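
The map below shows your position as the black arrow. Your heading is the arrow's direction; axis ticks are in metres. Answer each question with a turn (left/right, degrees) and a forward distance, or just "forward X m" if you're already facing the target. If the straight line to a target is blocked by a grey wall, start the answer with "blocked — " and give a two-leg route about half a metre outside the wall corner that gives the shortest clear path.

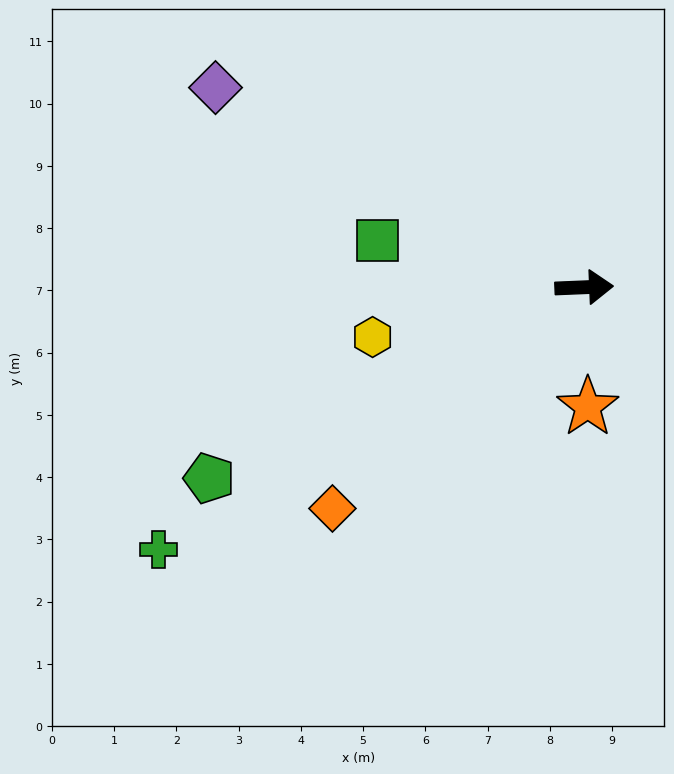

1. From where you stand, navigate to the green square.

turn left 165°, forward 3.4 m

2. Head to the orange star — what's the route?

turn right 91°, forward 1.9 m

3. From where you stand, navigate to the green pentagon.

turn right 155°, forward 6.8 m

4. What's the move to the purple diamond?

turn left 149°, forward 6.7 m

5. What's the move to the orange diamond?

turn right 141°, forward 5.4 m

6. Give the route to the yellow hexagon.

turn right 169°, forward 3.5 m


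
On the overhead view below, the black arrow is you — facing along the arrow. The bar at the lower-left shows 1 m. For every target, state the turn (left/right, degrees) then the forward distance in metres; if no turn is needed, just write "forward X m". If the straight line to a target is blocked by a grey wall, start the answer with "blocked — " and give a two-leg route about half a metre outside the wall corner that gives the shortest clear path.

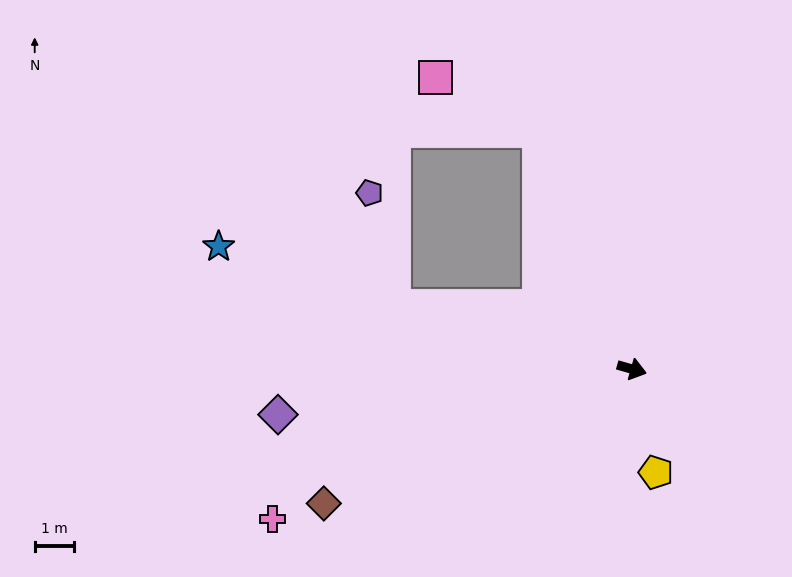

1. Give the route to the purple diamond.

turn right 157°, forward 9.1 m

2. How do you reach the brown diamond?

turn right 140°, forward 8.6 m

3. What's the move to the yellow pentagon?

turn right 61°, forward 2.7 m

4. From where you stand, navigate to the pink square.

blocked — turn left 128°, forward 6.5 m, then turn left 40°, forward 2.9 m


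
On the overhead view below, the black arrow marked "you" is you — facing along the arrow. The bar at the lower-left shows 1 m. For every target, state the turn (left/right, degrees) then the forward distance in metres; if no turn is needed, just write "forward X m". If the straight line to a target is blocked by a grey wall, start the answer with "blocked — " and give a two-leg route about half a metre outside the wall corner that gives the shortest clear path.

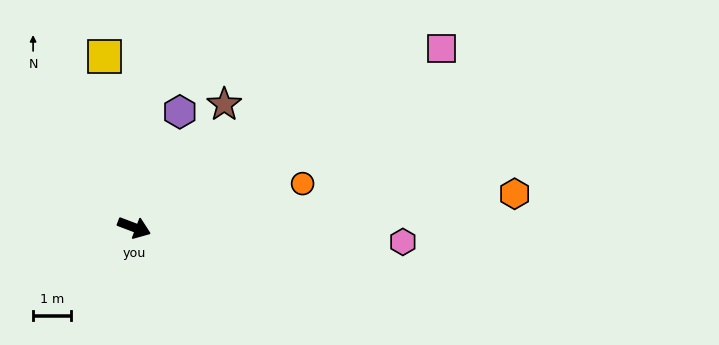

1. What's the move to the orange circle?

turn left 35°, forward 4.5 m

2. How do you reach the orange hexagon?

turn left 26°, forward 10.0 m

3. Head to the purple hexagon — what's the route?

turn left 89°, forward 3.2 m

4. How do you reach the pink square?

turn left 51°, forward 9.3 m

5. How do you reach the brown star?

turn left 75°, forward 4.0 m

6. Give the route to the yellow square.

turn left 121°, forward 4.5 m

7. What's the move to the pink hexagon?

turn left 18°, forward 7.0 m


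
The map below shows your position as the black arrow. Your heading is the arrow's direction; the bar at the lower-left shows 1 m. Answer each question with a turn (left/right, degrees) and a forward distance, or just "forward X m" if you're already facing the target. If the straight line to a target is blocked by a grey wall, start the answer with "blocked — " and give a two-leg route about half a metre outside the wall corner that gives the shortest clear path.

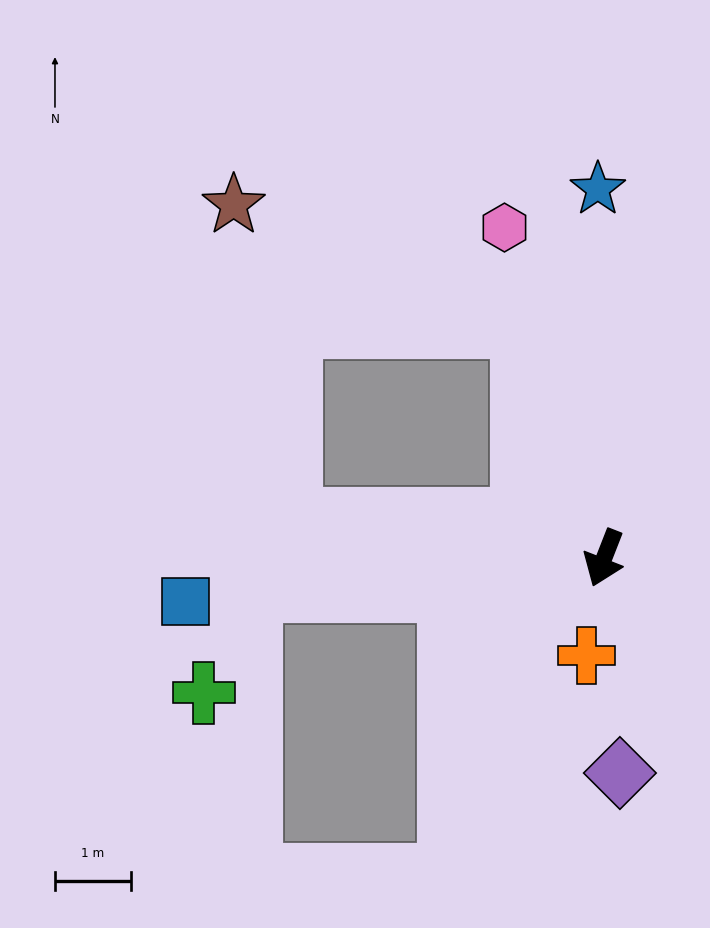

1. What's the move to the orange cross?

turn left 11°, forward 1.3 m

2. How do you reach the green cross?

blocked — turn right 63°, forward 4.7 m, then turn left 60°, forward 1.5 m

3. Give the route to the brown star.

blocked — turn right 139°, forward 3.3 m, then turn left 48°, forward 4.1 m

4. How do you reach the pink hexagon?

turn right 142°, forward 4.6 m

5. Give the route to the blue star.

turn right 158°, forward 4.9 m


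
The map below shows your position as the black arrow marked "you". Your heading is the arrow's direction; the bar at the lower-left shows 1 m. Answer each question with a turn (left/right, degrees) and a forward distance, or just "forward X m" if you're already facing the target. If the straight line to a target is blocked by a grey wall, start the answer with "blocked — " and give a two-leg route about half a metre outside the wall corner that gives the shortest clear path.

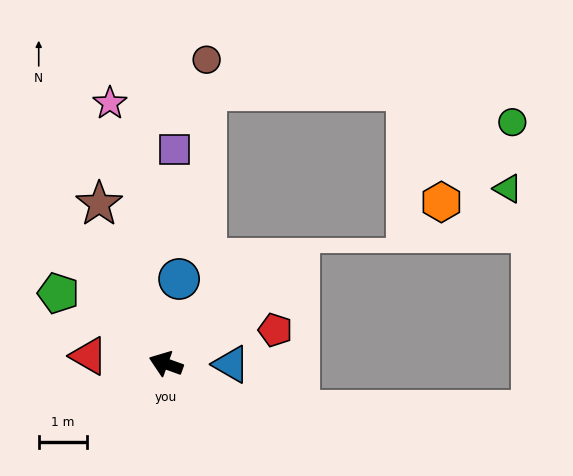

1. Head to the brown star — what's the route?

turn right 48°, forward 3.6 m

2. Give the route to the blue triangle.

turn right 161°, forward 1.4 m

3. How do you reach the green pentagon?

turn right 14°, forward 2.7 m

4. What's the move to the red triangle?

turn left 14°, forward 1.6 m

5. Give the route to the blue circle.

turn right 79°, forward 1.8 m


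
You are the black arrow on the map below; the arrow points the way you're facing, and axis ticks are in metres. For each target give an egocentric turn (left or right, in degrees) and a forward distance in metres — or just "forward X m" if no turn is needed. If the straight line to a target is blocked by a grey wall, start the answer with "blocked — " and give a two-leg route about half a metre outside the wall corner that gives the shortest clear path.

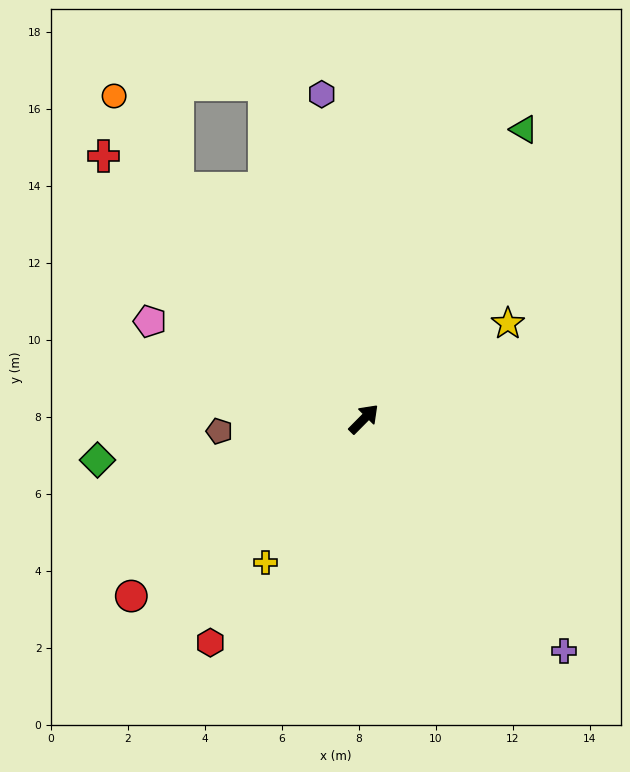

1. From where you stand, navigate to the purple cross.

turn right 94°, forward 8.0 m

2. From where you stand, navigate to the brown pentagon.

turn left 140°, forward 3.8 m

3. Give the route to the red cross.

turn left 89°, forward 9.6 m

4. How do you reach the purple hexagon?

turn left 52°, forward 8.5 m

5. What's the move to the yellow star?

turn right 12°, forward 4.5 m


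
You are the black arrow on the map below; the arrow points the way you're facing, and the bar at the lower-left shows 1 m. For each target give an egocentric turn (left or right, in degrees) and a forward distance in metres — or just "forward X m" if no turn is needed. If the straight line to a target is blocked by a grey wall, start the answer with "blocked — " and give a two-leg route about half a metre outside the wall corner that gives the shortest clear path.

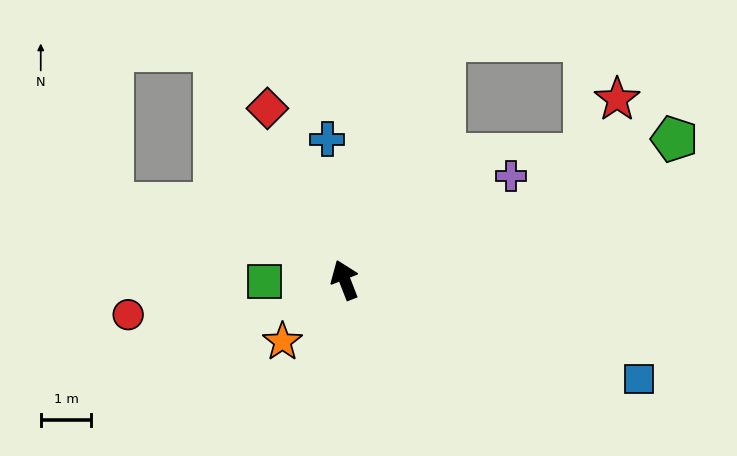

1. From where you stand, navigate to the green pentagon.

turn right 88°, forward 7.1 m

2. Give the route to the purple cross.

turn right 79°, forward 3.9 m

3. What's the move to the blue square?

turn right 130°, forward 6.1 m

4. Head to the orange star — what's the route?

turn left 114°, forward 1.7 m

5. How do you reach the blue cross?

turn right 14°, forward 2.8 m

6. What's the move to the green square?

turn left 70°, forward 1.6 m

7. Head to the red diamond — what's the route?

turn left 3°, forward 3.7 m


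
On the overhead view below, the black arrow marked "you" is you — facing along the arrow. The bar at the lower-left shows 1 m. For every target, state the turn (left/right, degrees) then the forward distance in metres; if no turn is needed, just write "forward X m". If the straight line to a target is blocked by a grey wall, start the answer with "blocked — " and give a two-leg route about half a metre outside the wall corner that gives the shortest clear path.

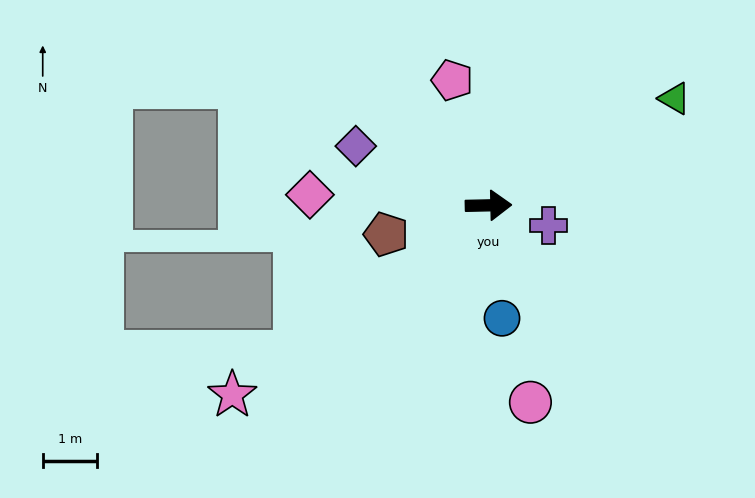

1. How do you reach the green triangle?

turn left 29°, forward 3.9 m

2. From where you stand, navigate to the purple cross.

turn right 20°, forward 1.2 m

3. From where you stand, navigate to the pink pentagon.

turn left 105°, forward 2.4 m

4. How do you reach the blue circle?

turn right 84°, forward 2.1 m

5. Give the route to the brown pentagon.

turn right 165°, forward 2.0 m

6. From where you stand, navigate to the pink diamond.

turn left 175°, forward 3.3 m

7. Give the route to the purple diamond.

turn left 155°, forward 2.7 m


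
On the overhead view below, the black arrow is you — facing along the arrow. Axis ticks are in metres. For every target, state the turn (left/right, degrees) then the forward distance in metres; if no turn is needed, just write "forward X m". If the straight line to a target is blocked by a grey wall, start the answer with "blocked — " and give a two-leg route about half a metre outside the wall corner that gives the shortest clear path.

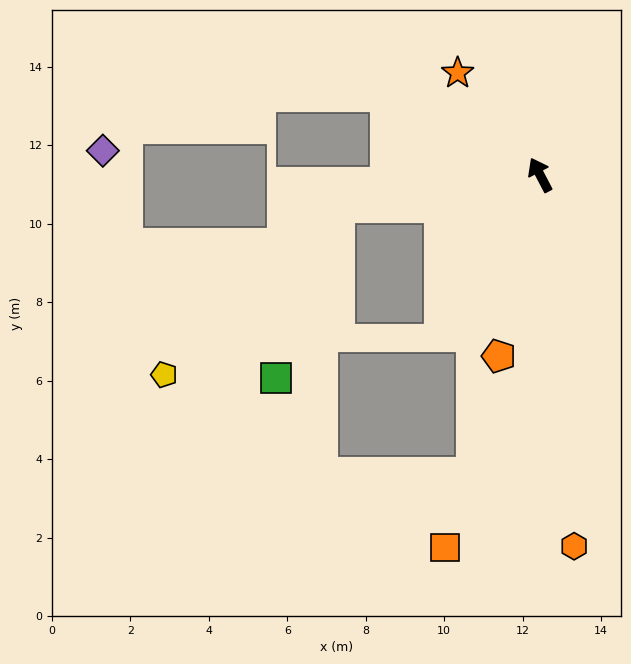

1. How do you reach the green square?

blocked — turn left 71°, forward 5.2 m, then turn left 61°, forward 4.7 m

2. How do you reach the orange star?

turn left 11°, forward 3.3 m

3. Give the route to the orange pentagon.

turn left 140°, forward 4.7 m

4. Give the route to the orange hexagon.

turn left 158°, forward 9.5 m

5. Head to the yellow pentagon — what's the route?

blocked — turn left 71°, forward 5.2 m, then turn left 35°, forward 6.2 m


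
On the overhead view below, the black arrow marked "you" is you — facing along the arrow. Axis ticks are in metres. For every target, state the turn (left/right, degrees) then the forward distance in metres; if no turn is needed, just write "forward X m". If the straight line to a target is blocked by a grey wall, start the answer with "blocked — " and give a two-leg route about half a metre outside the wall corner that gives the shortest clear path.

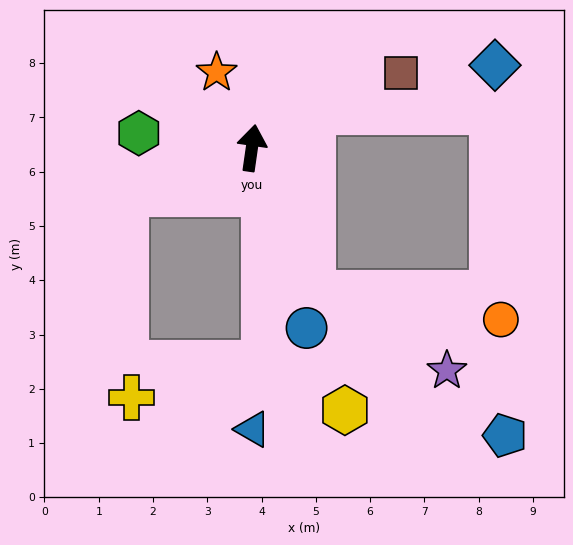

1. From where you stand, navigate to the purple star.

blocked — turn right 149°, forward 2.9 m, then turn left 37°, forward 2.9 m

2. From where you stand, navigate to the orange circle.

blocked — turn right 149°, forward 2.9 m, then turn left 59°, forward 3.5 m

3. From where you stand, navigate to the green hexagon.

turn left 91°, forward 2.1 m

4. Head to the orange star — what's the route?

turn left 33°, forward 1.5 m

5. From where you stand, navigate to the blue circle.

turn right 155°, forward 3.5 m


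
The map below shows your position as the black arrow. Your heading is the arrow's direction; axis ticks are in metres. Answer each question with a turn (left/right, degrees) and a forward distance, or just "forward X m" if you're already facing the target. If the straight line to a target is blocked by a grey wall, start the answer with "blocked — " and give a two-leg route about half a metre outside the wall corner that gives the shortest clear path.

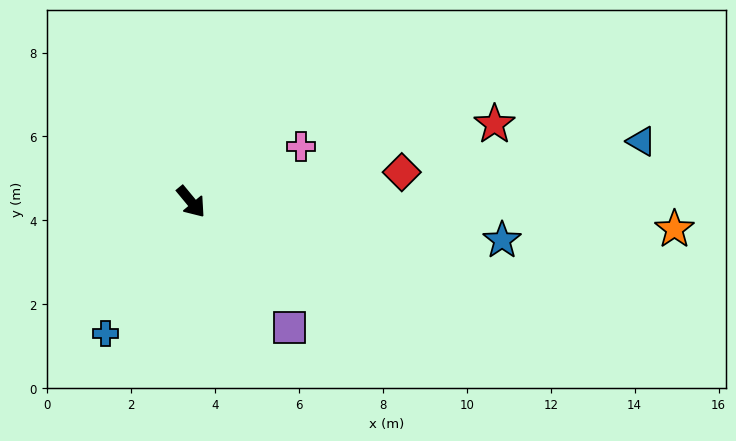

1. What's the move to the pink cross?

turn left 77°, forward 2.9 m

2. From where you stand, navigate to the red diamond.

turn left 58°, forward 5.1 m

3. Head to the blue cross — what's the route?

turn right 73°, forward 3.7 m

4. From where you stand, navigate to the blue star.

turn left 43°, forward 7.5 m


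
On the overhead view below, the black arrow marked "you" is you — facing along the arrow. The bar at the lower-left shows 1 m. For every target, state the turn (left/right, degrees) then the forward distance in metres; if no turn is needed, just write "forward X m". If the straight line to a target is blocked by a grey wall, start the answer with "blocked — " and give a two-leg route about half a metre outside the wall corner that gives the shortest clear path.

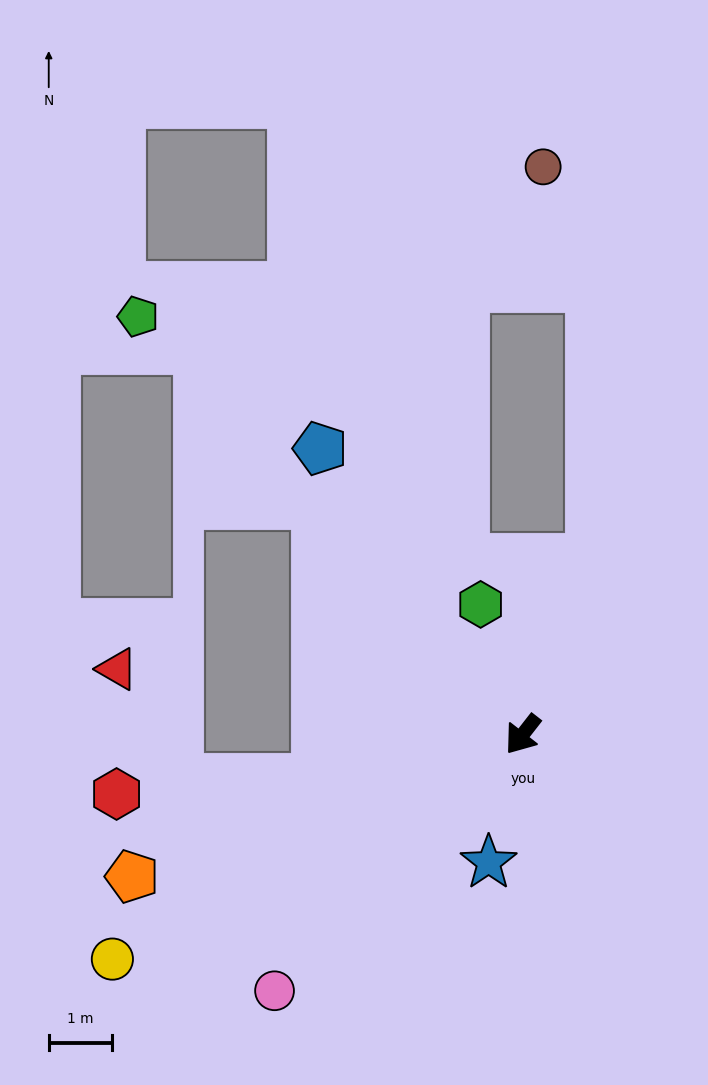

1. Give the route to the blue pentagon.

turn right 107°, forward 5.6 m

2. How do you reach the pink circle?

turn right 6°, forward 5.7 m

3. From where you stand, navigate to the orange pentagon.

turn right 32°, forward 6.6 m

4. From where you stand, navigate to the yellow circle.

turn right 23°, forward 7.4 m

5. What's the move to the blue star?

turn left 23°, forward 2.1 m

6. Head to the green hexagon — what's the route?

turn right 124°, forward 2.2 m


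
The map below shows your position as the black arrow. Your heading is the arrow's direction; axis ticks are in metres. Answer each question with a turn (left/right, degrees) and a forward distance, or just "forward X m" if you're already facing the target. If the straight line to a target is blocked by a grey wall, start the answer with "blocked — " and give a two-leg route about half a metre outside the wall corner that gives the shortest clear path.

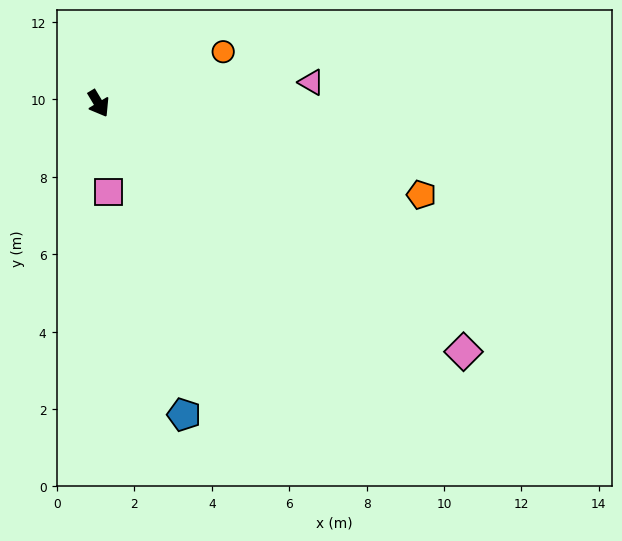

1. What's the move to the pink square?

turn right 24°, forward 2.3 m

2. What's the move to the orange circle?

turn left 82°, forward 3.5 m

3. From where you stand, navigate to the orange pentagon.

turn left 43°, forward 8.7 m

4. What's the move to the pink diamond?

turn left 25°, forward 11.4 m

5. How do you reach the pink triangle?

turn left 65°, forward 5.5 m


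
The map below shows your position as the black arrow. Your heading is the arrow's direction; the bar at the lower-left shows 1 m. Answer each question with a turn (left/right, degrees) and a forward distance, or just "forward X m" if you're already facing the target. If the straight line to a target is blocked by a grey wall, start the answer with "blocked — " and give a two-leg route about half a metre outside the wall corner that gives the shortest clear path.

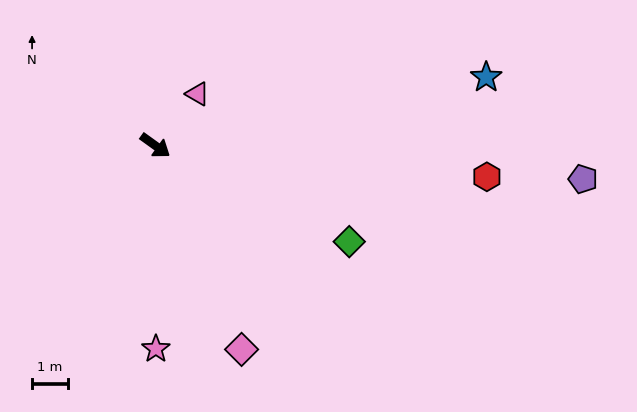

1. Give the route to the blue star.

turn left 47°, forward 9.4 m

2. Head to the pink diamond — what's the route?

turn right 31°, forward 6.2 m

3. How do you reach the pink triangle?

turn left 86°, forward 1.9 m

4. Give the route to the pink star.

turn right 54°, forward 5.7 m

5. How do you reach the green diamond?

turn left 9°, forward 6.0 m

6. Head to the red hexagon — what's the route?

turn left 30°, forward 9.3 m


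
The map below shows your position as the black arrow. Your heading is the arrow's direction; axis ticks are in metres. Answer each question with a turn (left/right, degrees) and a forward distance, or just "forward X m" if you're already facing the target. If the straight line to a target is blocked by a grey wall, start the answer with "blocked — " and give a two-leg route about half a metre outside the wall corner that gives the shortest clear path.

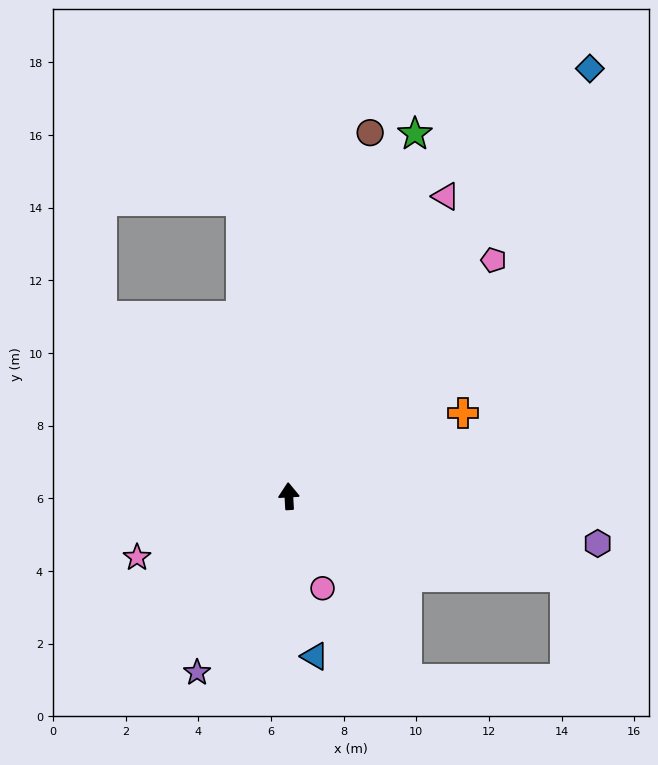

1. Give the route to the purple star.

turn left 149°, forward 5.5 m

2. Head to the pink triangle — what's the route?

turn right 31°, forward 9.3 m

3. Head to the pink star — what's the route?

turn left 109°, forward 4.5 m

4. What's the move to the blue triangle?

turn right 174°, forward 4.5 m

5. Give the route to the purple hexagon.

turn right 102°, forward 8.6 m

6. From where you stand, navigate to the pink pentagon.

turn right 44°, forward 8.6 m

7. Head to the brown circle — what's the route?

turn right 16°, forward 10.3 m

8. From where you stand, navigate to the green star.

turn right 22°, forward 10.6 m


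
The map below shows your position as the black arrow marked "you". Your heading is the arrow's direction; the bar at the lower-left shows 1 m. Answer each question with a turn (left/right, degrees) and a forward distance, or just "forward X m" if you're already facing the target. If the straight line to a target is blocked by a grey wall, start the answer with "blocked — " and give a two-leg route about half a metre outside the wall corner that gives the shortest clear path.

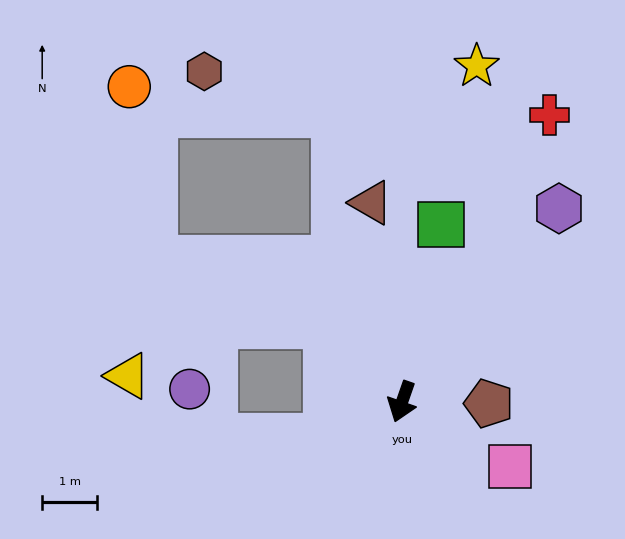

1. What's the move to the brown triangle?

turn right 152°, forward 3.7 m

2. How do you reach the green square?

turn right 173°, forward 3.3 m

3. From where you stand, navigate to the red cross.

turn left 172°, forward 5.9 m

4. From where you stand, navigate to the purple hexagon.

turn left 160°, forward 4.5 m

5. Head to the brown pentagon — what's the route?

turn left 108°, forward 1.6 m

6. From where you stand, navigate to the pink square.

turn left 78°, forward 2.3 m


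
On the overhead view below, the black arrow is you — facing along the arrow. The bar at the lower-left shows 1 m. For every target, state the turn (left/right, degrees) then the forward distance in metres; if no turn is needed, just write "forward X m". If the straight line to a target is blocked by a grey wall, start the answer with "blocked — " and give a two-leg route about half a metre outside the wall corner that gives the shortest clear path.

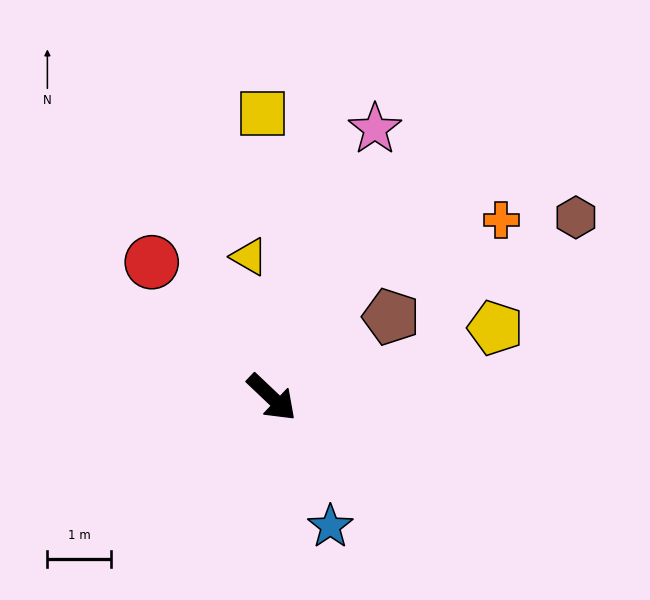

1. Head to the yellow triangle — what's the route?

turn left 143°, forward 2.3 m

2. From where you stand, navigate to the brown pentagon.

turn left 77°, forward 2.3 m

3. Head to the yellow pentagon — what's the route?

turn left 61°, forward 3.7 m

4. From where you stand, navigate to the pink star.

turn left 112°, forward 4.5 m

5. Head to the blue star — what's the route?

turn right 22°, forward 2.2 m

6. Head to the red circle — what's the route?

turn left 175°, forward 2.9 m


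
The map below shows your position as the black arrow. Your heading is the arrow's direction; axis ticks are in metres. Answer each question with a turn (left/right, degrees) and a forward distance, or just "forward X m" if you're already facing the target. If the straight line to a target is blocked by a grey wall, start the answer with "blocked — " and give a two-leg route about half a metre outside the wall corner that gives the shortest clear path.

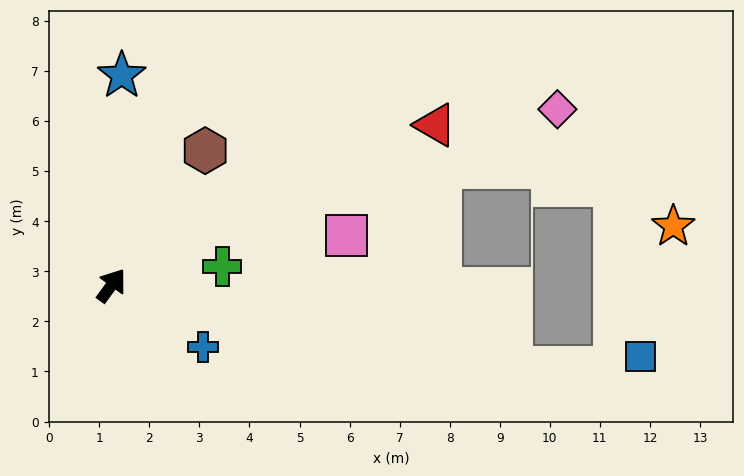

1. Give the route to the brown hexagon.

forward 3.3 m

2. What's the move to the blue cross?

turn right 88°, forward 2.2 m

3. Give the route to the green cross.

turn right 44°, forward 2.2 m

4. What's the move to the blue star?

turn left 33°, forward 4.2 m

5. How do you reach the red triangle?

turn right 28°, forward 7.2 m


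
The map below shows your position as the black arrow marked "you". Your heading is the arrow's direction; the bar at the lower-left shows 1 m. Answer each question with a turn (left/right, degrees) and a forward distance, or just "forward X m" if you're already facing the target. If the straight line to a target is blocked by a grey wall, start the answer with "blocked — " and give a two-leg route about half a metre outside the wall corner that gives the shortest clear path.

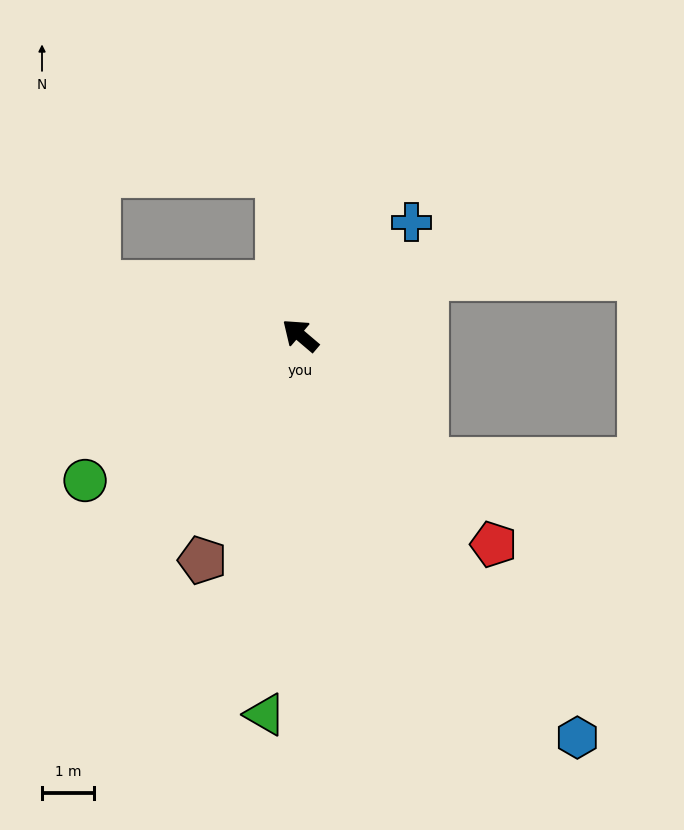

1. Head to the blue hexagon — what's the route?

turn left 165°, forward 9.4 m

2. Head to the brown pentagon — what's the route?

turn left 107°, forward 4.7 m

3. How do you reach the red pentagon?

turn left 173°, forward 5.5 m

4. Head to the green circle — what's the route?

turn left 74°, forward 5.0 m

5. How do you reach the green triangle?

turn left 125°, forward 7.3 m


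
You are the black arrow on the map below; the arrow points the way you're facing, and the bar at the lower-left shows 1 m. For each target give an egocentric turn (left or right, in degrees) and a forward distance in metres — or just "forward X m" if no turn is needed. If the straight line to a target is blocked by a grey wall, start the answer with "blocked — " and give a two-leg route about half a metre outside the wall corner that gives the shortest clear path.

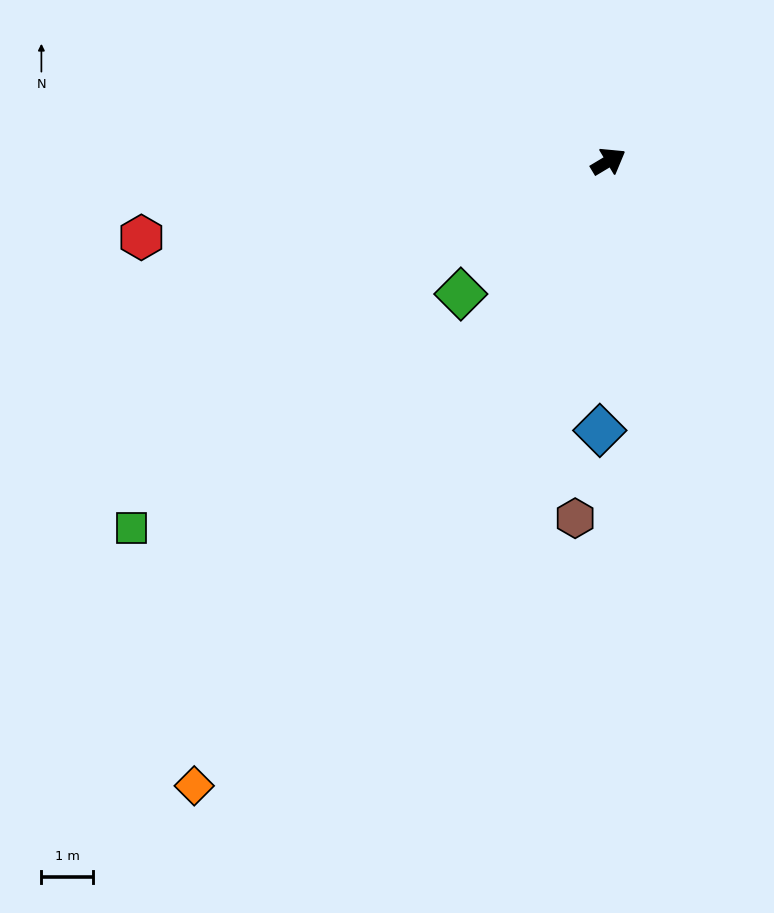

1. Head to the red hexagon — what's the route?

turn left 158°, forward 9.1 m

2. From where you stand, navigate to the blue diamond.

turn right 123°, forward 5.2 m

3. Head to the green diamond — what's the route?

turn right 169°, forward 3.8 m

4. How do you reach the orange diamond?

turn right 155°, forward 14.5 m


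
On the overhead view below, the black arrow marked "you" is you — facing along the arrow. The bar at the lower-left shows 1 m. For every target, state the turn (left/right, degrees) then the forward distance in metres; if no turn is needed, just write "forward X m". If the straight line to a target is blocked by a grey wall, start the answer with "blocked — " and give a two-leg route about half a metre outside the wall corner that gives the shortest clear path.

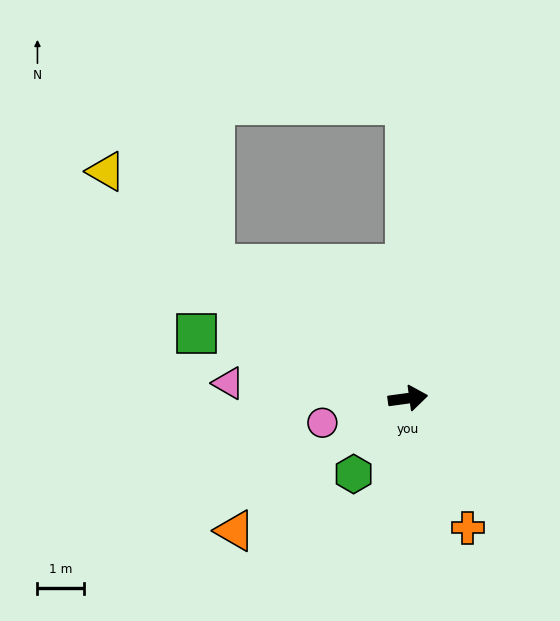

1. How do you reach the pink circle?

turn right 172°, forward 1.9 m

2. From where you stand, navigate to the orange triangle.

turn right 150°, forward 4.7 m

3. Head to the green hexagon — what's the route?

turn right 133°, forward 2.0 m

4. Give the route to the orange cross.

turn right 73°, forward 3.1 m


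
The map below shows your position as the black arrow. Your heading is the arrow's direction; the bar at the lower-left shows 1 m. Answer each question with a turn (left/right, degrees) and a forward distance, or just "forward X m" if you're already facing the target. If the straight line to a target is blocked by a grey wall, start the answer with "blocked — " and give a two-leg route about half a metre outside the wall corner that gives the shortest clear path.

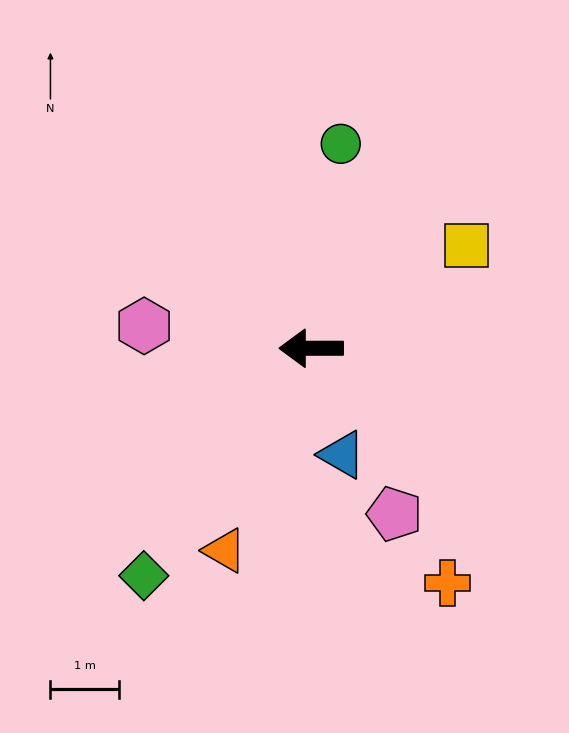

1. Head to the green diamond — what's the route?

turn left 54°, forward 4.1 m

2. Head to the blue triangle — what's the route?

turn left 106°, forward 1.6 m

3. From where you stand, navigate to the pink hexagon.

turn right 8°, forward 2.4 m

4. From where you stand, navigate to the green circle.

turn right 98°, forward 3.0 m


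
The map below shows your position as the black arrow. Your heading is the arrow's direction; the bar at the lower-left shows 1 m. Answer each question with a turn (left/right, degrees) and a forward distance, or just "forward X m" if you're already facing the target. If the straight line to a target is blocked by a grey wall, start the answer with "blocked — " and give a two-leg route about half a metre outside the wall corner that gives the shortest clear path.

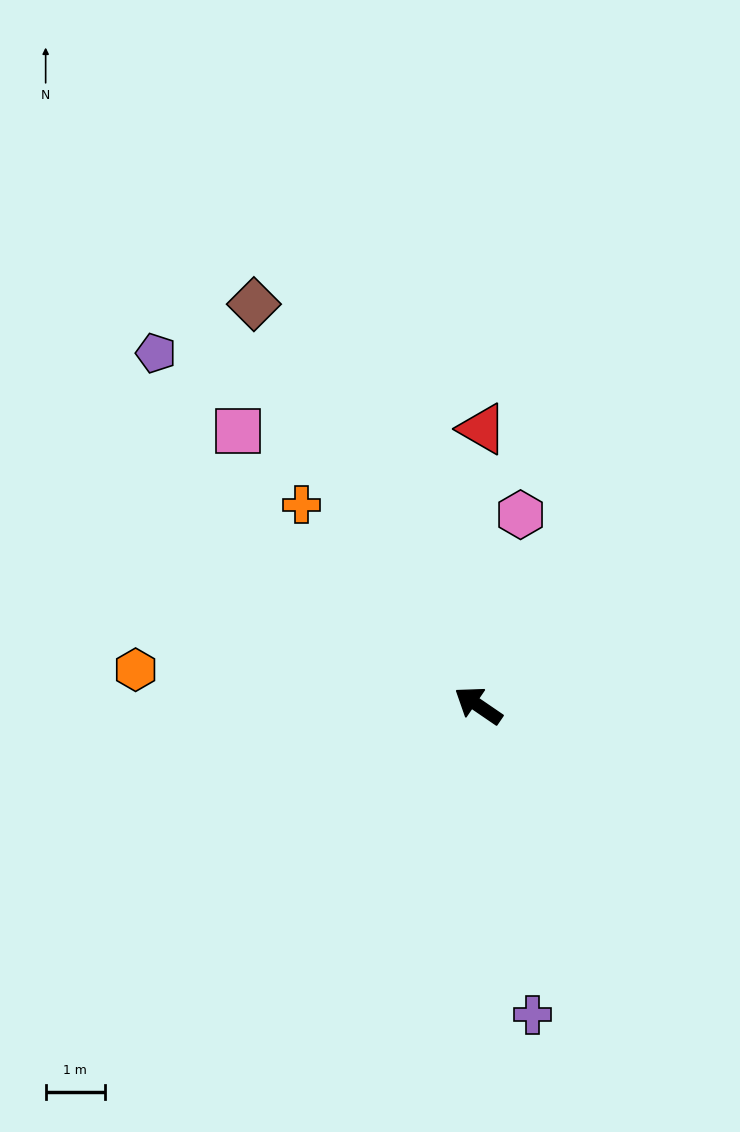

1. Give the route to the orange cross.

turn right 14°, forward 4.5 m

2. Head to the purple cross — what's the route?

turn left 134°, forward 5.3 m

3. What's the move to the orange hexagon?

turn left 28°, forward 5.8 m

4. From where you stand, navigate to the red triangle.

turn right 56°, forward 4.6 m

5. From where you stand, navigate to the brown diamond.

turn right 26°, forward 7.7 m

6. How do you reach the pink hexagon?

turn right 68°, forward 3.3 m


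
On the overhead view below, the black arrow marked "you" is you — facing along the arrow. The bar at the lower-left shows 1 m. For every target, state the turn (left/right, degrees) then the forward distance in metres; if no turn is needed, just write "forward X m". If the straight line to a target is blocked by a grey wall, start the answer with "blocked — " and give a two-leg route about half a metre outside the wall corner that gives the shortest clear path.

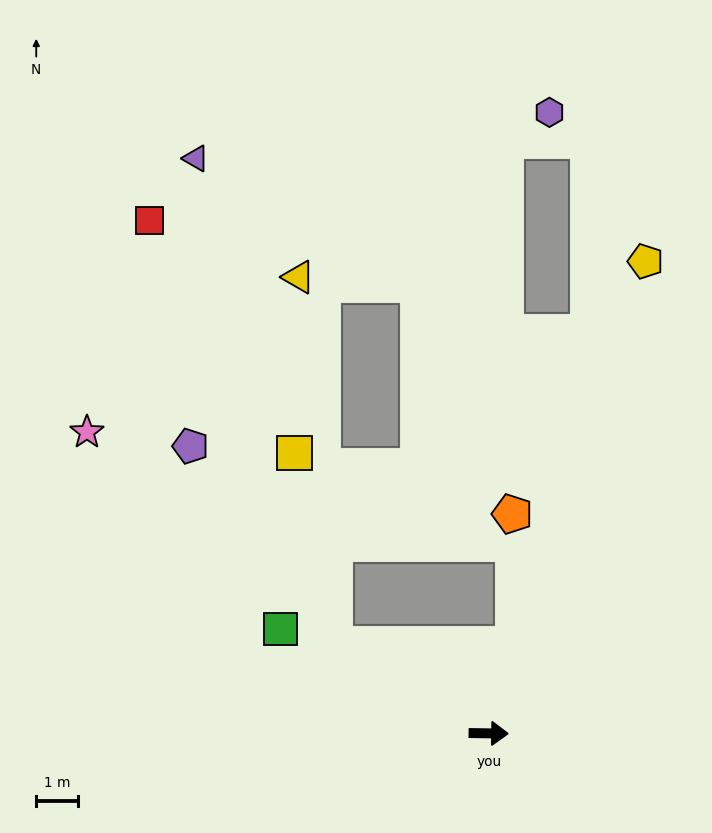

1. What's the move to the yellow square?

blocked — turn left 151°, forward 4.2 m, then turn right 48°, forward 4.6 m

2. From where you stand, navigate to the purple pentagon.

blocked — turn left 151°, forward 4.2 m, then turn right 24°, forward 5.8 m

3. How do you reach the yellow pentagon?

turn left 73°, forward 11.8 m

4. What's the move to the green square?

turn left 154°, forward 5.5 m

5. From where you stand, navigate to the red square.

blocked — turn left 151°, forward 4.2 m, then turn right 36°, forward 11.0 m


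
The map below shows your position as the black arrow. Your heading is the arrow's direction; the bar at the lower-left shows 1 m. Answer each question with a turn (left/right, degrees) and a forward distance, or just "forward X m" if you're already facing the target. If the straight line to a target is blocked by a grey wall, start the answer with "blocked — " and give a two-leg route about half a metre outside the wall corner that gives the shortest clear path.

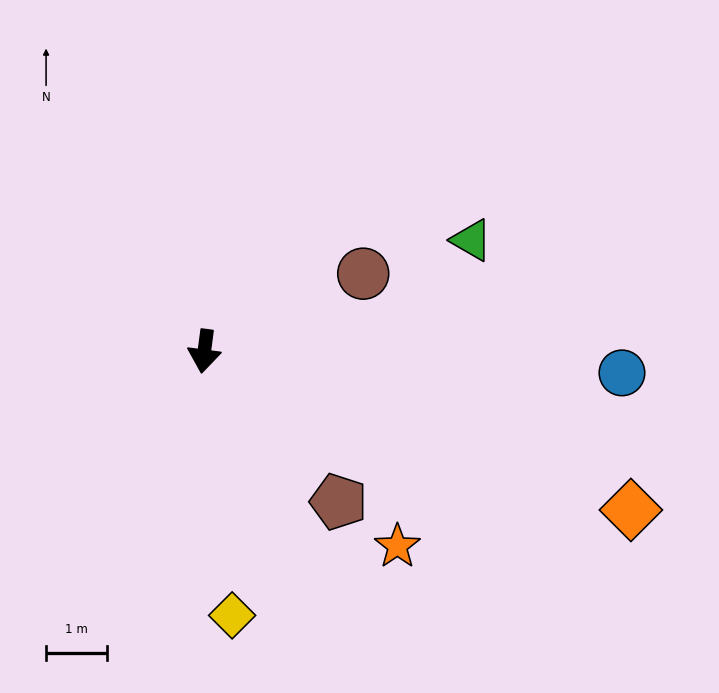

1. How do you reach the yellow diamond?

turn left 13°, forward 4.4 m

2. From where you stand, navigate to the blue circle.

turn left 94°, forward 6.9 m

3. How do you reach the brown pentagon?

turn left 49°, forward 3.3 m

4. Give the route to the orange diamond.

turn left 77°, forward 7.5 m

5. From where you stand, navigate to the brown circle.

turn left 123°, forward 2.9 m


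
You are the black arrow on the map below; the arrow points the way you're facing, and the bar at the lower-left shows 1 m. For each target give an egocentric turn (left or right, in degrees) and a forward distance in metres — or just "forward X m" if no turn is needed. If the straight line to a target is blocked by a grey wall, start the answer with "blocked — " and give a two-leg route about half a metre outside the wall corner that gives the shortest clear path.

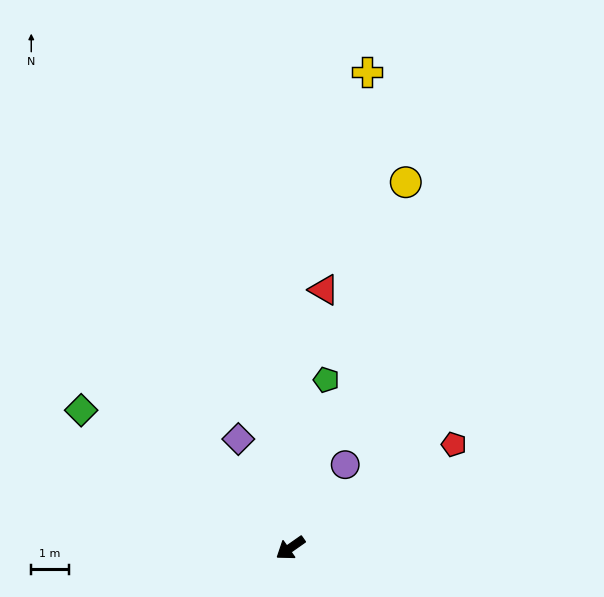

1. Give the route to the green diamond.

turn right 68°, forward 6.7 m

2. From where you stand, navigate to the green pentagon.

turn right 137°, forward 4.6 m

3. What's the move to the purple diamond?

turn right 99°, forward 3.2 m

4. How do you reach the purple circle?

turn right 158°, forward 2.7 m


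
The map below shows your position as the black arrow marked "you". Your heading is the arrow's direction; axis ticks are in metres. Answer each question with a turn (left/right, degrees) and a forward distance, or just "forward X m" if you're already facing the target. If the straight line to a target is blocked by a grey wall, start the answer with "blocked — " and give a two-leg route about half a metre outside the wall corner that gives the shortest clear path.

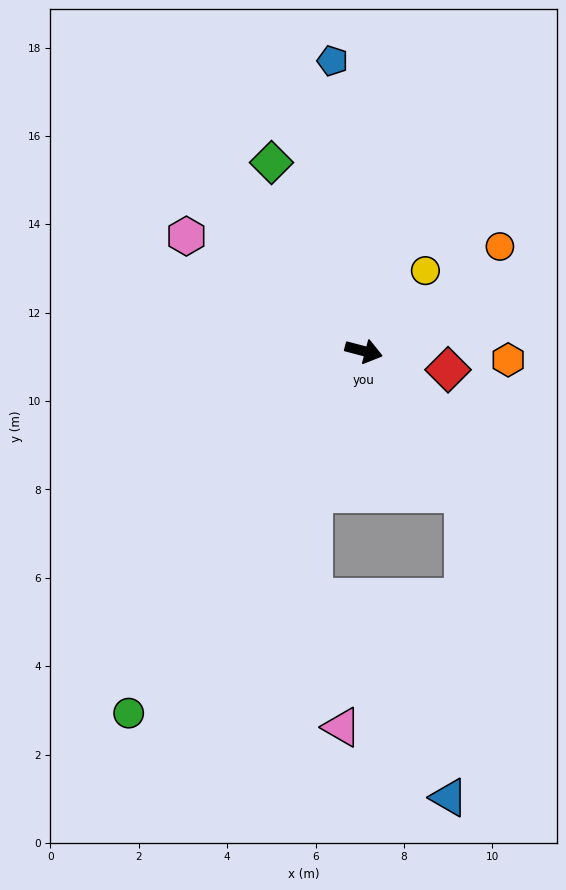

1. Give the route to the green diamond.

turn left 131°, forward 4.8 m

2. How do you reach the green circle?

turn right 108°, forward 9.8 m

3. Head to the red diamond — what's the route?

turn left 2°, forward 2.0 m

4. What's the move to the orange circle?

turn left 52°, forward 3.9 m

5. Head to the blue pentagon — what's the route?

turn left 111°, forward 6.6 m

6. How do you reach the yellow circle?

turn left 67°, forward 2.3 m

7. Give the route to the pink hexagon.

turn left 162°, forward 4.8 m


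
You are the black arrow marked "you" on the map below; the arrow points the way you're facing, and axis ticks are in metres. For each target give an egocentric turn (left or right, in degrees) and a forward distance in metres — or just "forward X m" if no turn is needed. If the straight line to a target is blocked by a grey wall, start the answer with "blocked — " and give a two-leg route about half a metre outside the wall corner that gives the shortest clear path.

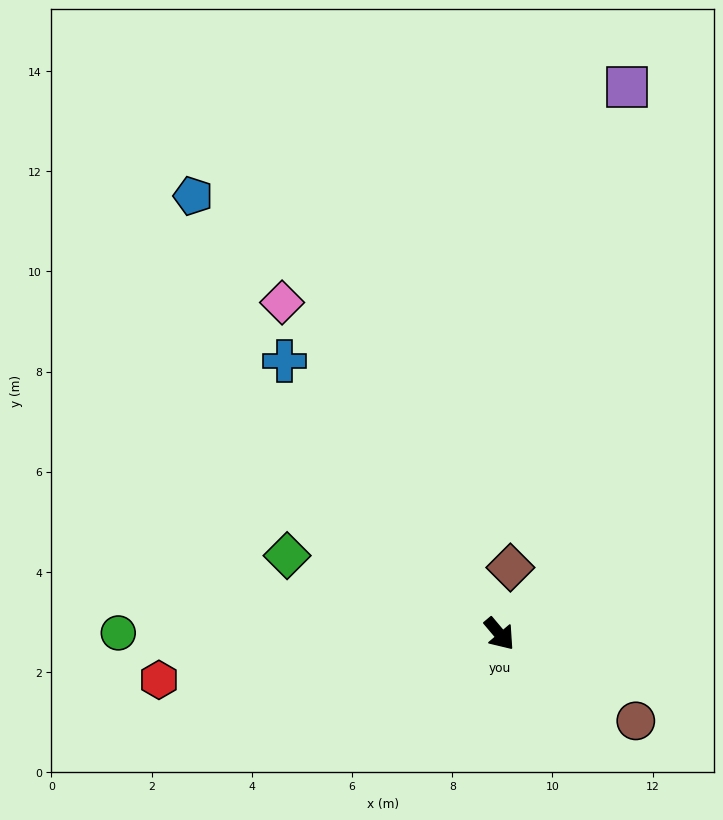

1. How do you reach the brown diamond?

turn left 131°, forward 1.3 m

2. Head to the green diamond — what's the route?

turn right 150°, forward 4.5 m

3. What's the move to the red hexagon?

turn right 122°, forward 6.9 m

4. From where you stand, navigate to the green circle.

turn right 130°, forward 7.6 m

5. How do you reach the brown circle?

turn left 17°, forward 3.2 m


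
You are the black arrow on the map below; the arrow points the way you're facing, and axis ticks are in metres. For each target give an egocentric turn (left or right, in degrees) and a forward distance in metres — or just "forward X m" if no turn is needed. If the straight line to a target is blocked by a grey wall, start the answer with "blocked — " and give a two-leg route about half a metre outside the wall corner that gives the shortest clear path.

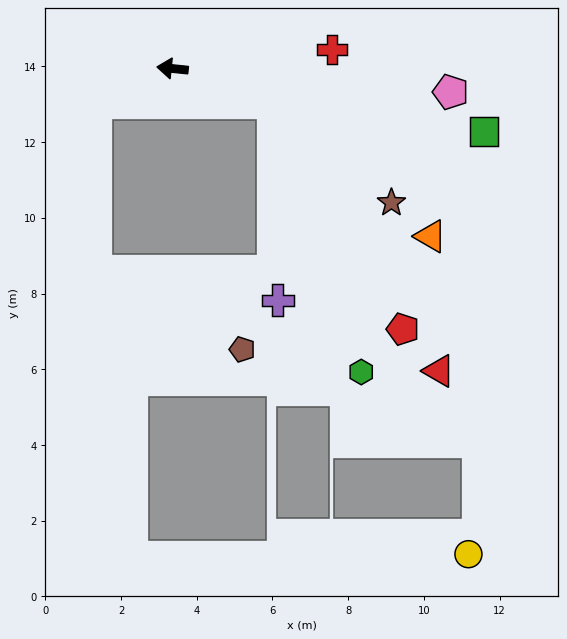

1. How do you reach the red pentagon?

blocked — turn left 167°, forward 2.8 m, then turn right 41°, forward 6.9 m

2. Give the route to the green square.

turn left 174°, forward 8.4 m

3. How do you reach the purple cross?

blocked — turn left 167°, forward 2.8 m, then turn right 70°, forward 5.2 m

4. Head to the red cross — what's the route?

turn right 167°, forward 4.2 m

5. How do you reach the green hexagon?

blocked — turn left 167°, forward 2.8 m, then turn right 53°, forward 7.5 m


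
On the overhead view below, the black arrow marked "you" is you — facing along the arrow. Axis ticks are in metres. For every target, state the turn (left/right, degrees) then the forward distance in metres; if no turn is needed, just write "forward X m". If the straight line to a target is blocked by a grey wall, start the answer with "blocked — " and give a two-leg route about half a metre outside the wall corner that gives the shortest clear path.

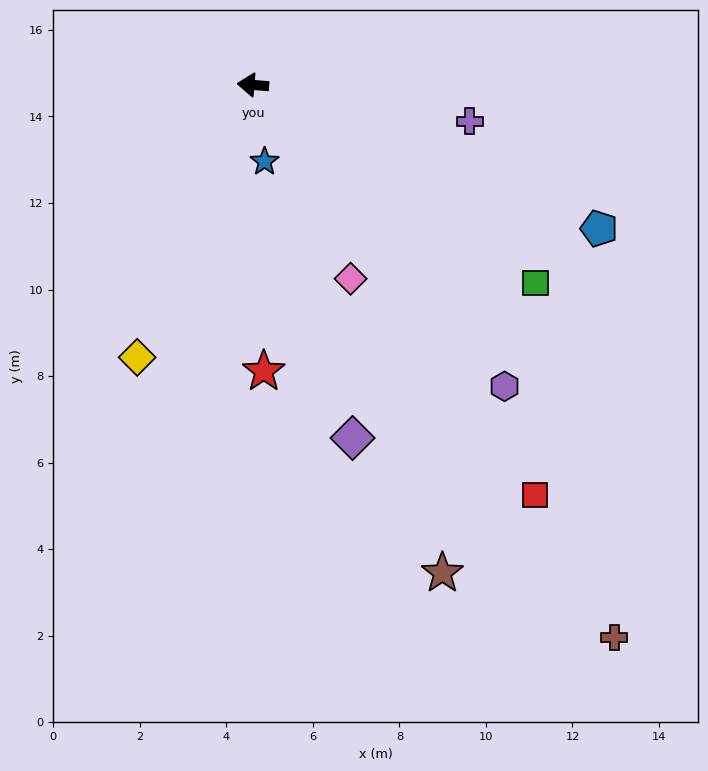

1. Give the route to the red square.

turn left 129°, forward 11.5 m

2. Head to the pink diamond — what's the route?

turn left 121°, forward 5.0 m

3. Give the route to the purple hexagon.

turn left 135°, forward 9.1 m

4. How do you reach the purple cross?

turn left 175°, forward 5.1 m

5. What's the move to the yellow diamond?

turn left 72°, forward 6.8 m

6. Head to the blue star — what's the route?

turn left 103°, forward 1.8 m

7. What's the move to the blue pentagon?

turn left 162°, forward 8.7 m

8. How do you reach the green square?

turn left 150°, forward 8.0 m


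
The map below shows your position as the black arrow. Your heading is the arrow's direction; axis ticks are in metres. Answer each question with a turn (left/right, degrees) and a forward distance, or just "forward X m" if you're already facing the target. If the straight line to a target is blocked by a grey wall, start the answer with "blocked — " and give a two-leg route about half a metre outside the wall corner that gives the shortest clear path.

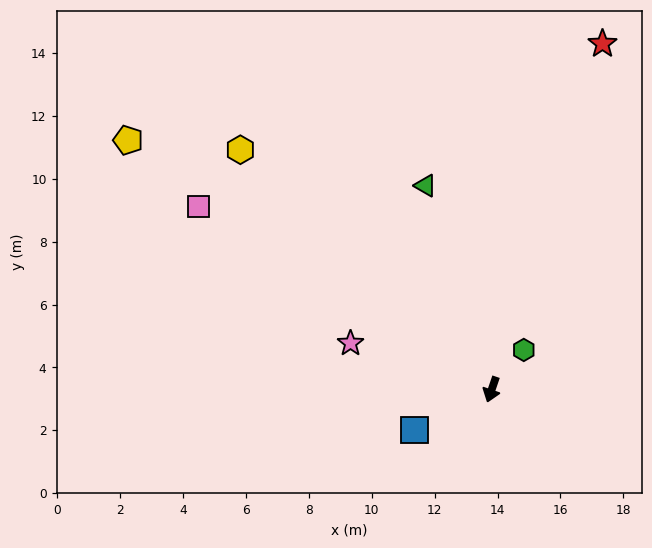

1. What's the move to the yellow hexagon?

turn right 115°, forward 11.0 m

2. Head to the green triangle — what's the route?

turn right 143°, forward 6.8 m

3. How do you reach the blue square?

turn right 43°, forward 2.8 m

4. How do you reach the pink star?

turn right 89°, forward 4.7 m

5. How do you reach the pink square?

turn right 103°, forward 11.0 m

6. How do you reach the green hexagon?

turn left 160°, forward 1.6 m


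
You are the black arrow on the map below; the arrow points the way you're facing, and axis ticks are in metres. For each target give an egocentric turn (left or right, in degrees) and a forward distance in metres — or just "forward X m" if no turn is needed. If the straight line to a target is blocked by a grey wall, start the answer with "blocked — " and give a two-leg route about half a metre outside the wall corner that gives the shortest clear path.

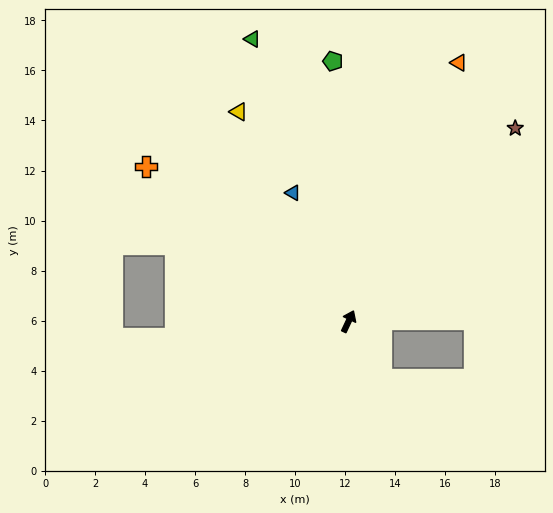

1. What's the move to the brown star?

turn right 16°, forward 10.2 m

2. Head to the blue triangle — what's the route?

turn left 49°, forward 5.6 m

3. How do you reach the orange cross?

turn left 78°, forward 10.2 m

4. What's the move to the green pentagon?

turn left 29°, forward 10.4 m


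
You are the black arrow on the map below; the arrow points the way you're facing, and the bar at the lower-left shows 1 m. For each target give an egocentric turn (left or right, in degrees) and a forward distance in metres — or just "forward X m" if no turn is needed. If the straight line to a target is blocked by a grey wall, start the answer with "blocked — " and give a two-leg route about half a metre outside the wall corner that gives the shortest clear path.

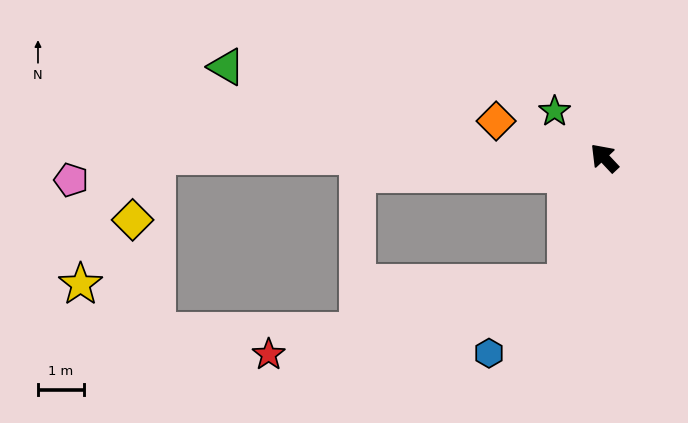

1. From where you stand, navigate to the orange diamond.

turn left 28°, forward 2.5 m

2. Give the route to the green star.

turn left 4°, forward 1.5 m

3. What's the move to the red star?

blocked — turn left 120°, forward 2.9 m, then turn right 60°, forward 6.7 m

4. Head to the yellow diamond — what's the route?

blocked — turn left 46°, forward 9.7 m, then turn left 71°, forward 1.5 m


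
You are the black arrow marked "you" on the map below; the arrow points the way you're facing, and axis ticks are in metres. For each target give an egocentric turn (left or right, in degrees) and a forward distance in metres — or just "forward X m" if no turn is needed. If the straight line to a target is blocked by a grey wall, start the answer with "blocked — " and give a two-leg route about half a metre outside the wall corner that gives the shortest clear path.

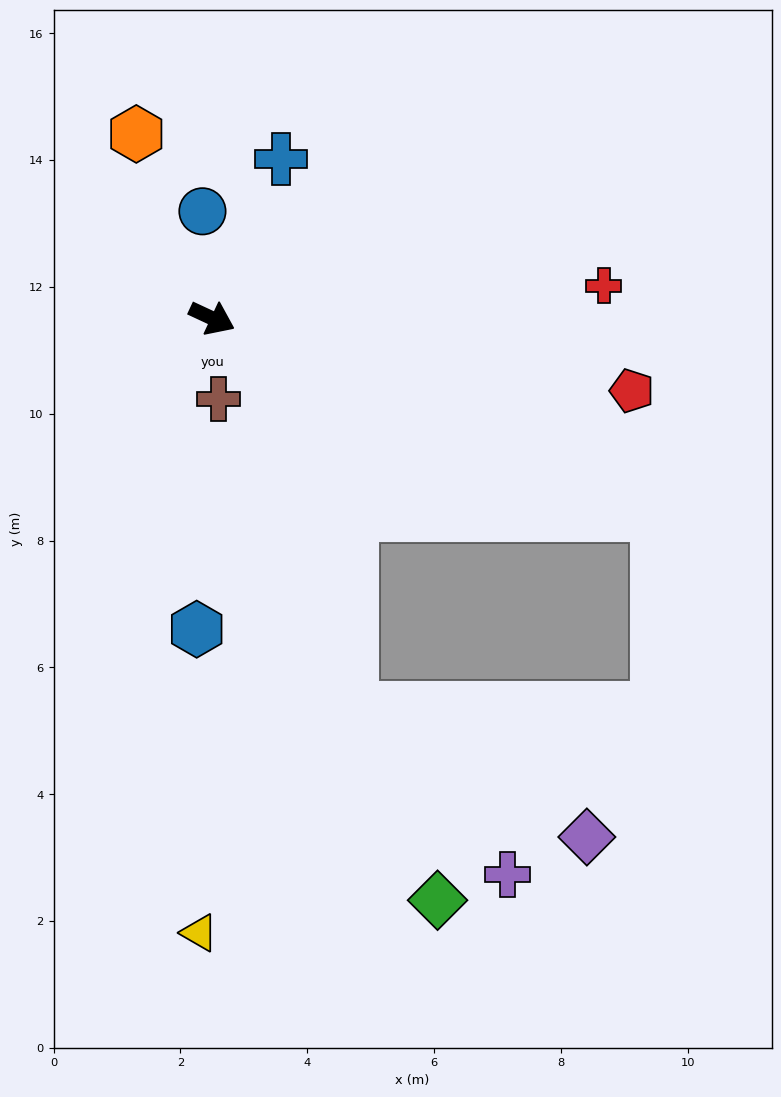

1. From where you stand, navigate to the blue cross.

turn left 92°, forward 2.7 m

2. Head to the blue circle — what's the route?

turn left 120°, forward 1.7 m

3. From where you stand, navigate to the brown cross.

turn right 61°, forward 1.3 m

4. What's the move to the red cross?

turn left 30°, forward 6.2 m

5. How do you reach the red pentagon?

turn left 15°, forward 6.7 m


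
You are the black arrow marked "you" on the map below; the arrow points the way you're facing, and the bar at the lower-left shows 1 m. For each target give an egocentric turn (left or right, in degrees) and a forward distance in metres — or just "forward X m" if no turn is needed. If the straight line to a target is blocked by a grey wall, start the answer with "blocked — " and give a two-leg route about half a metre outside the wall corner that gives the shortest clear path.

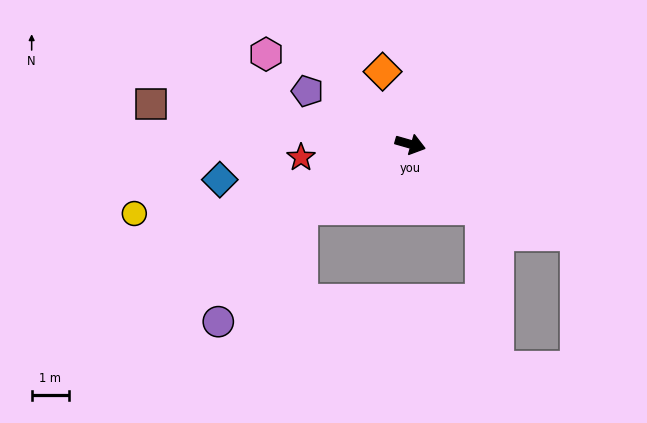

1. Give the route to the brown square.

turn right 173°, forward 7.0 m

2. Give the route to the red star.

turn right 157°, forward 2.9 m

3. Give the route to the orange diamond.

turn left 127°, forward 2.1 m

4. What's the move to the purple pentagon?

turn left 169°, forward 3.1 m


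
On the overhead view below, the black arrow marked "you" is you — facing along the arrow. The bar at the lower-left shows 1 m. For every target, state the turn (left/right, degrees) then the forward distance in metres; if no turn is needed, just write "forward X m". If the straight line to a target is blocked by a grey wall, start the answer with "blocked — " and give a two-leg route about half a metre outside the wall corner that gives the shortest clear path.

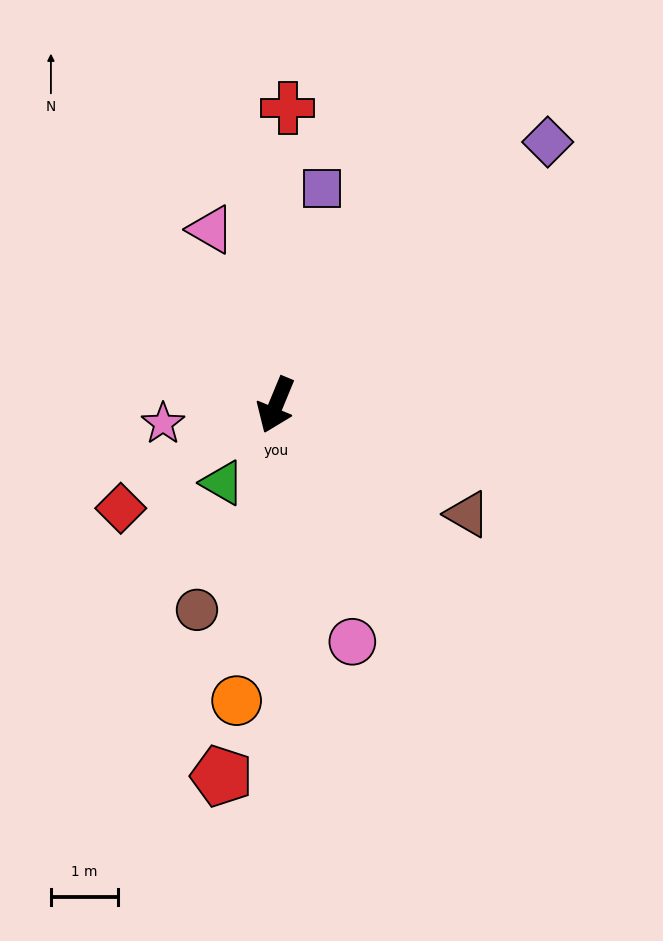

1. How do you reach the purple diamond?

turn left 157°, forward 5.7 m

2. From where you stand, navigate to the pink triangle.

turn right 137°, forward 2.8 m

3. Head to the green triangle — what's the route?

turn right 12°, forward 1.4 m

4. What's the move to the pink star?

turn right 58°, forward 1.7 m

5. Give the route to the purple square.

turn right 170°, forward 3.3 m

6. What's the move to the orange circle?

turn left 15°, forward 4.5 m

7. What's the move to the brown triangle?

turn left 83°, forward 3.3 m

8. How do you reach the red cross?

turn right 160°, forward 4.5 m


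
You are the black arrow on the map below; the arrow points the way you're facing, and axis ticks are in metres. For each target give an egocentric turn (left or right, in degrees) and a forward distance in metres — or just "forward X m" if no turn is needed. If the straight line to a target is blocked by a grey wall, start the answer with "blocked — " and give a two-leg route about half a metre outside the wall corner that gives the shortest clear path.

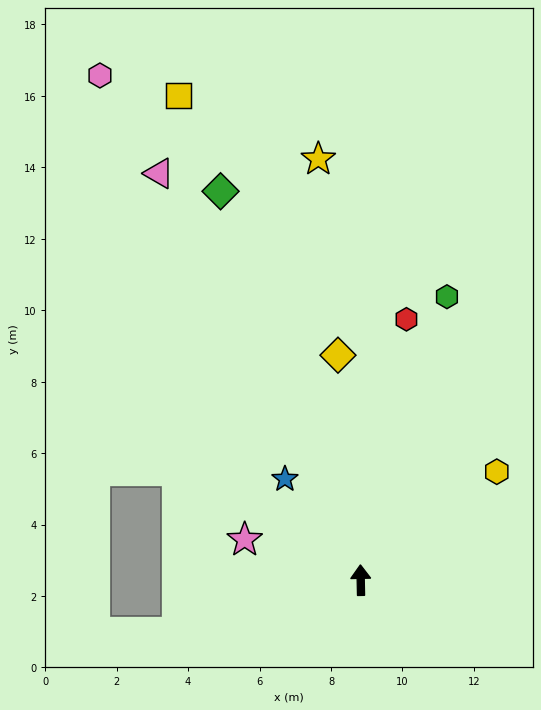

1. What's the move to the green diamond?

turn left 19°, forward 11.6 m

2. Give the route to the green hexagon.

turn right 18°, forward 8.3 m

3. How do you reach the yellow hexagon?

turn right 53°, forward 4.9 m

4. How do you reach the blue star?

turn left 36°, forward 3.5 m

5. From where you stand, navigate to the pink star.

turn left 70°, forward 3.4 m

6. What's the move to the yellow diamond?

turn left 5°, forward 6.3 m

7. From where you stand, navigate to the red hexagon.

turn right 11°, forward 7.4 m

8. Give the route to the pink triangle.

turn left 25°, forward 12.7 m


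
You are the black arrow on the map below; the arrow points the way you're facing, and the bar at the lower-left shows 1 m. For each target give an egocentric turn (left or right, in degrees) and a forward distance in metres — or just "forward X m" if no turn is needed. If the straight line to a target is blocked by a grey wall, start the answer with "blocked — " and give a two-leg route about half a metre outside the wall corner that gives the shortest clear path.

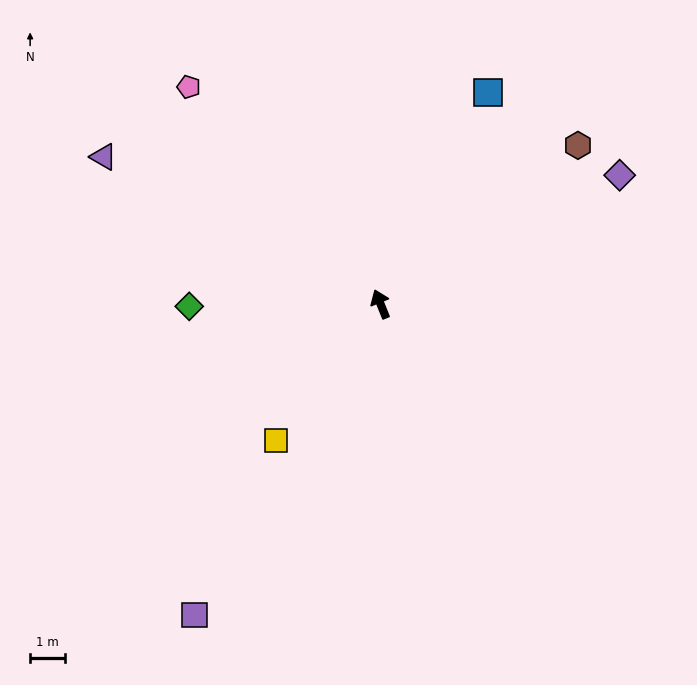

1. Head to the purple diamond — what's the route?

turn right 84°, forward 7.9 m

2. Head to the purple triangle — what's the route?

turn left 40°, forward 9.1 m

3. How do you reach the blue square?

turn right 49°, forward 6.9 m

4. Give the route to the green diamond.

turn left 69°, forward 5.5 m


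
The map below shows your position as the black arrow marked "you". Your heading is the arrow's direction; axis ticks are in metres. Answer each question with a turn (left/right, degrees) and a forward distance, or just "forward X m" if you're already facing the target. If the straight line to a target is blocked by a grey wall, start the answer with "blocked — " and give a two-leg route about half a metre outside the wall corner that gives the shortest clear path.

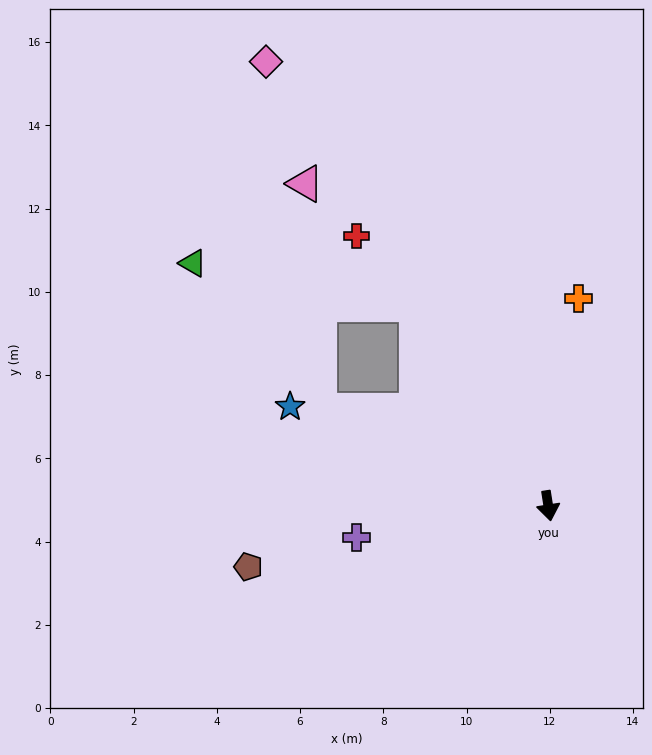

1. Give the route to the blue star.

turn right 120°, forward 6.6 m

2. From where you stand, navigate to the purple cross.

turn right 90°, forward 4.7 m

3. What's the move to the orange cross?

turn left 163°, forward 5.0 m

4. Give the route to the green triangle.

blocked — turn right 156°, forward 5.8 m, then turn left 47°, forward 5.5 m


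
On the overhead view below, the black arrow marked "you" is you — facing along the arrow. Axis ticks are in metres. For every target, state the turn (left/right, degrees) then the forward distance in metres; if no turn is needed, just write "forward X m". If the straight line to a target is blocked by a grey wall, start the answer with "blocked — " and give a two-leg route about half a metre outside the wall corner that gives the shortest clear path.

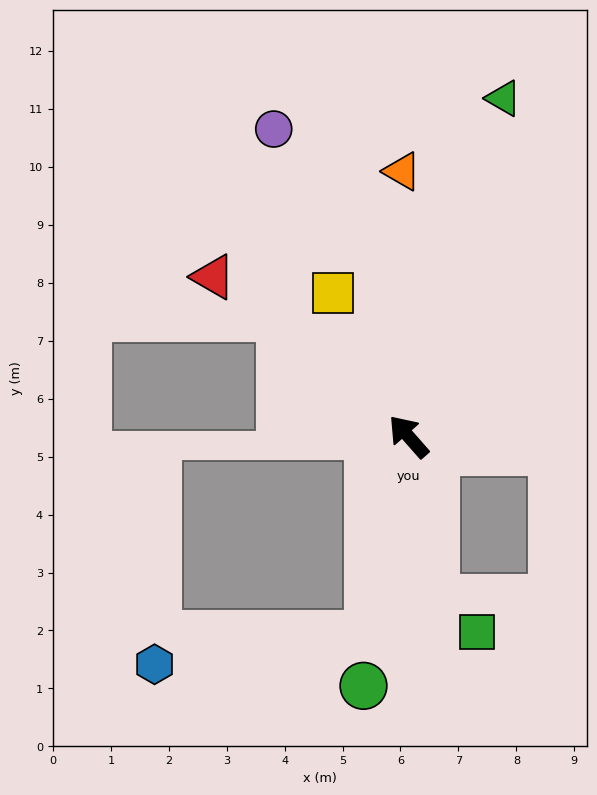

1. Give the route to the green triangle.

turn right 57°, forward 6.1 m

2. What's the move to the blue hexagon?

blocked — turn left 127°, forward 3.5 m, then turn right 71°, forward 3.7 m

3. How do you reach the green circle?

turn left 128°, forward 4.4 m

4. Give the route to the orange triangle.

turn right 40°, forward 4.6 m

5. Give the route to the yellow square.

turn right 14°, forward 2.8 m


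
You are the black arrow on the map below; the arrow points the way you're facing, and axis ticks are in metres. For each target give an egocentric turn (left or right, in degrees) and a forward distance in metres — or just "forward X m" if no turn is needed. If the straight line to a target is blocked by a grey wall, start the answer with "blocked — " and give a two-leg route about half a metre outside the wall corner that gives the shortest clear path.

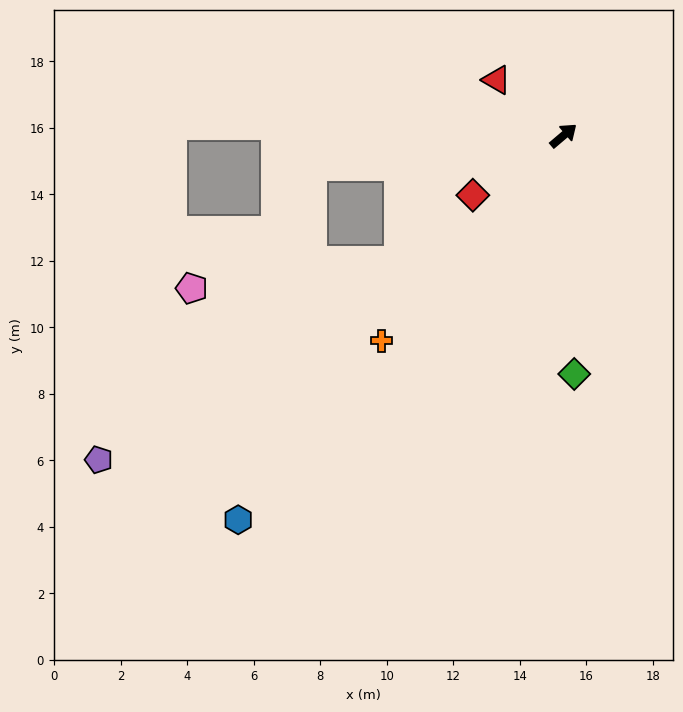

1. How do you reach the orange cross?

turn right 172°, forward 8.2 m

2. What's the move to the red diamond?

turn left 173°, forward 3.3 m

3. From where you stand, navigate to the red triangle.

turn left 100°, forward 2.6 m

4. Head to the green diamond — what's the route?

turn right 128°, forward 7.2 m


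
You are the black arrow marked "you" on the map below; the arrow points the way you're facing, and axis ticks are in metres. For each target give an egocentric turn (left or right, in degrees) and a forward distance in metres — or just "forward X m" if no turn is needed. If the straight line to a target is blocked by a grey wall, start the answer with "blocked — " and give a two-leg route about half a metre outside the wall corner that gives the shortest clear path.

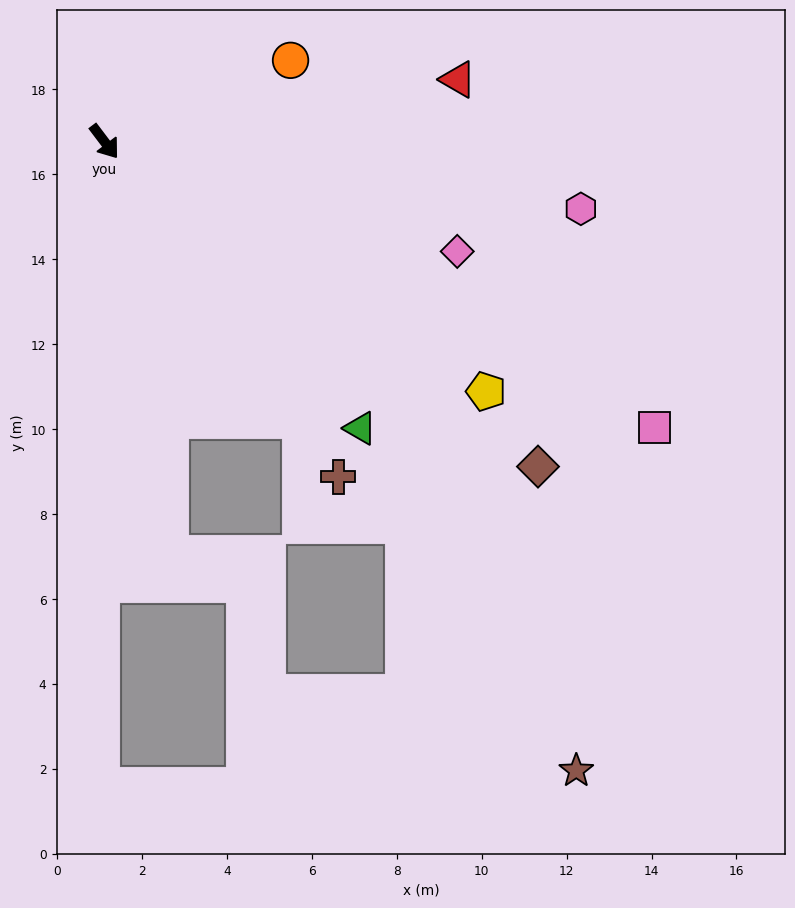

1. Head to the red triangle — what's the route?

turn left 63°, forward 8.5 m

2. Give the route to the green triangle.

turn left 5°, forward 9.0 m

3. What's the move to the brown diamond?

turn left 16°, forward 12.8 m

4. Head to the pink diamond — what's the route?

turn left 36°, forward 8.7 m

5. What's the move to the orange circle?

turn left 76°, forward 4.8 m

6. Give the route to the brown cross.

turn right 2°, forward 9.6 m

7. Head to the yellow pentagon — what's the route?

turn left 20°, forward 10.7 m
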